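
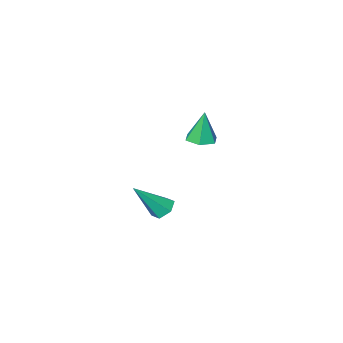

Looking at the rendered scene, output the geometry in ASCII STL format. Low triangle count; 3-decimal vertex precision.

solid 
facet normal 0.110 -0.001 -0.994
outer loop
vertex -2.799 1.584 1.58
vertex -3.476 1.699 1.505
vertex -3.039 2.231 1.553
endloop
endfacet
facet normal 0.826 0.326 0.460
outer loop
vertex -2.799 1.584 1.58
vertex -3.039 2.231 1.553
vertex -3.644 1.701 3.015
endloop
endfacet
facet normal 0.111 -0.002 -0.994
outer loop
vertex -3.039 2.231 1.553
vertex -3.476 1.699 1.505
vertex -3.715 2.345 1.477
endloop
endfacet
facet normal 0.112 0.918 0.379
outer loop
vertex -3.039 2.231 1.553
vertex -3.715 2.345 1.477
vertex -3.644 1.701 3.015
endloop
endfacet
facet normal 0.111 -0.002 -0.994
outer loop
vertex -3.715 2.345 1.477
vertex -3.476 1.699 1.505
vertex -4.152 1.813 1.429
endloop
endfacet
facet normal -0.753 0.593 0.283
outer loop
vertex -3.715 2.345 1.477
vertex -4.152 1.813 1.429
vertex -3.644 1.701 3.015
endloop
endfacet
facet normal 0.111 -0.002 -0.994
outer loop
vertex -4.152 1.813 1.429
vertex -3.476 1.699 1.505
vertex -3.912 1.167 1.457
endloop
endfacet
facet normal -0.907 -0.325 0.268
outer loop
vertex -4.152 1.813 1.429
vertex -3.912 1.167 1.457
vertex -3.644 1.701 3.015
endloop
endfacet
facet normal 0.110 -0.001 -0.994
outer loop
vertex -3.912 1.167 1.457
vertex -3.476 1.699 1.505
vertex -3.236 1.052 1.532
endloop
endfacet
facet normal -0.195 -0.917 0.348
outer loop
vertex -3.912 1.167 1.457
vertex -3.236 1.052 1.532
vertex -3.644 1.701 3.015
endloop
endfacet
facet normal 0.110 -0.001 -0.994
outer loop
vertex -3.236 1.052 1.532
vertex -3.476 1.699 1.505
vertex -2.799 1.584 1.58
endloop
endfacet
facet normal 0.672 -0.592 0.444
outer loop
vertex -3.236 1.052 1.532
vertex -2.799 1.584 1.58
vertex -3.644 1.701 3.015
endloop
endfacet
facet normal -0.630 0.184 -0.754
outer loop
vertex -2.383 0.235 -3.741
vertex -2.814 -0.158 -3.477
vertex -2.813 0.464 -3.326
endloop
endfacet
facet normal 0.545 0.832 0.105
outer loop
vertex -2.383 0.235 -3.741
vertex -2.813 0.464 -3.326
vertex -1.566 -0.522 -1.983
endloop
endfacet
facet normal -0.631 0.184 -0.754
outer loop
vertex -2.813 0.464 -3.326
vertex -2.814 -0.158 -3.477
vertex -3.244 0.071 -3.061
endloop
endfacet
facet normal -0.202 0.690 0.695
outer loop
vertex -2.813 0.464 -3.326
vertex -3.244 0.071 -3.061
vertex -1.566 -0.522 -1.983
endloop
endfacet
facet normal -0.631 0.184 -0.754
outer loop
vertex -3.244 0.071 -3.061
vertex -2.814 -0.158 -3.477
vertex -3.245 -0.551 -3.212
endloop
endfacet
facet normal -0.578 -0.192 0.794
outer loop
vertex -3.244 0.071 -3.061
vertex -3.245 -0.551 -3.212
vertex -1.566 -0.522 -1.983
endloop
endfacet
facet normal -0.631 0.183 -0.754
outer loop
vertex -3.245 -0.551 -3.212
vertex -2.814 -0.158 -3.477
vertex -2.815 -0.78 -3.627
endloop
endfacet
facet normal -0.205 -0.931 0.302
outer loop
vertex -3.245 -0.551 -3.212
vertex -2.815 -0.78 -3.627
vertex -1.566 -0.522 -1.983
endloop
endfacet
facet normal -0.631 0.183 -0.754
outer loop
vertex -2.815 -0.78 -3.627
vertex -2.814 -0.158 -3.477
vertex -2.385 -0.388 -3.892
endloop
endfacet
facet normal 0.542 -0.789 -0.288
outer loop
vertex -2.815 -0.78 -3.627
vertex -2.385 -0.388 -3.892
vertex -1.566 -0.522 -1.983
endloop
endfacet
facet normal -0.630 0.185 -0.754
outer loop
vertex -2.385 -0.388 -3.892
vertex -2.814 -0.158 -3.477
vertex -2.383 0.235 -3.741
endloop
endfacet
facet normal 0.917 0.091 -0.387
outer loop
vertex -2.385 -0.388 -3.892
vertex -2.383 0.235 -3.741
vertex -1.566 -0.522 -1.983
endloop
endfacet

endsolid


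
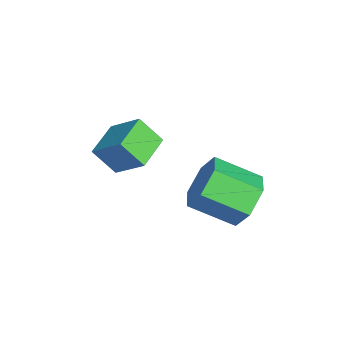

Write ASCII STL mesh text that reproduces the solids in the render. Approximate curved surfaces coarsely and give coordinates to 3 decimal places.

solid 
facet normal -0.868 0.468 0.165
outer loop
vertex -2.474 0.305 0.679
vertex -1.888 1.107 1.486
vertex -2.271 0.964 -0.125
endloop
endfacet
facet normal -0.458 -0.627 -0.630
outer loop
vertex -1.212 0.393 -0.326
vertex -2.474 0.305 0.679
vertex -2.271 0.964 -0.125
endloop
endfacet
facet normal -0.868 0.468 0.165
outer loop
vertex -2.271 0.964 -0.125
vertex -1.888 1.107 1.486
vertex -1.685 1.767 0.681
endloop
endfacet
facet normal 0.191 0.622 -0.759
outer loop
vertex -1.685 1.767 0.681
vertex -1.212 0.393 -0.326
vertex -2.271 0.964 -0.125
endloop
endfacet
facet normal -0.192 -0.623 0.758
outer loop
vertex -2.474 0.305 0.679
vertex -0.829 0.536 1.285
vertex -1.888 1.107 1.486
endloop
endfacet
facet normal -0.458 -0.627 -0.630
outer loop
vertex -1.415 -0.267 0.479
vertex -2.474 0.305 0.679
vertex -1.212 0.393 -0.326
endloop
endfacet
facet normal -0.192 -0.622 0.759
outer loop
vertex -1.415 -0.267 0.479
vertex -0.829 0.536 1.285
vertex -2.474 0.305 0.679
endloop
endfacet
facet normal 0.458 0.627 0.630
outer loop
vertex -1.888 1.107 1.486
vertex -0.829 0.536 1.285
vertex -1.685 1.767 0.681
endloop
endfacet
facet normal 0.193 0.622 -0.759
outer loop
vertex -0.626 1.195 0.481
vertex -1.212 0.393 -0.326
vertex -1.685 1.767 0.681
endloop
endfacet
facet normal 0.458 0.627 0.630
outer loop
vertex -1.685 1.767 0.681
vertex -0.829 0.536 1.285
vertex -0.626 1.195 0.481
endloop
endfacet
facet normal 0.868 -0.468 -0.165
outer loop
vertex -0.626 1.195 0.481
vertex -1.415 -0.267 0.479
vertex -1.212 0.393 -0.326
endloop
endfacet
facet normal 0.868 -0.468 -0.165
outer loop
vertex -0.829 0.536 1.285
vertex -1.415 -0.267 0.479
vertex -0.626 1.195 0.481
endloop
endfacet
facet normal 0.167 0.867 -0.468
outer loop
vertex 1.444 4.33 1.125
vertex 1.136 3.985 0.376
vertex 0.588 4.391 0.932
endloop
endfacet
facet normal -0.158 0.493 0.856
outer loop
vertex 1.444 4.33 1.125
vertex 0.588 4.391 0.932
vertex 1.191 3.02 1.833
endloop
endfacet
facet normal -0.159 0.492 0.856
outer loop
vertex 1.191 3.02 1.833
vertex 0.588 4.391 0.932
vertex 0.335 3.081 1.639
endloop
endfacet
facet normal -0.168 -0.867 0.468
outer loop
vertex 1.191 3.02 1.833
vertex 0.335 3.081 1.639
vertex 0.884 2.675 1.084
endloop
endfacet
facet normal 0.167 0.867 -0.468
outer loop
vertex 0.588 4.391 0.932
vertex 1.136 3.985 0.376
vertex 0.28 4.046 0.183
endloop
endfacet
facet normal -0.922 0.306 0.238
outer loop
vertex 0.588 4.391 0.932
vertex 0.28 4.046 0.183
vertex 0.335 3.081 1.639
endloop
endfacet
facet normal -0.922 0.306 0.238
outer loop
vertex 0.335 3.081 1.639
vertex 0.28 4.046 0.183
vertex 0.027 2.736 0.89
endloop
endfacet
facet normal -0.168 -0.867 0.469
outer loop
vertex 0.335 3.081 1.639
vertex 0.027 2.736 0.89
vertex 0.884 2.675 1.084
endloop
endfacet
facet normal 0.167 0.868 -0.468
outer loop
vertex 0.28 4.046 0.183
vertex 1.136 3.985 0.376
vertex 0.829 3.64 -0.373
endloop
endfacet
facet normal -0.764 -0.186 -0.618
outer loop
vertex 0.28 4.046 0.183
vertex 0.829 3.64 -0.373
vertex 0.027 2.736 0.89
endloop
endfacet
facet normal -0.763 -0.187 -0.618
outer loop
vertex 0.027 2.736 0.89
vertex 0.829 3.64 -0.373
vertex 0.576 2.33 0.335
endloop
endfacet
facet normal -0.168 -0.867 0.469
outer loop
vertex 0.027 2.736 0.89
vertex 0.576 2.33 0.335
vertex 0.884 2.675 1.084
endloop
endfacet
facet normal 0.168 0.867 -0.468
outer loop
vertex 0.829 3.64 -0.373
vertex 1.136 3.985 0.376
vertex 1.685 3.579 -0.179
endloop
endfacet
facet normal 0.159 -0.493 -0.855
outer loop
vertex 0.829 3.64 -0.373
vertex 1.685 3.579 -0.179
vertex 0.576 2.33 0.335
endloop
endfacet
facet normal 0.158 -0.492 -0.856
outer loop
vertex 0.576 2.33 0.335
vertex 1.685 3.579 -0.179
vertex 1.432 2.269 0.528
endloop
endfacet
facet normal -0.167 -0.867 0.468
outer loop
vertex 0.576 2.33 0.335
vertex 1.432 2.269 0.528
vertex 0.884 2.675 1.084
endloop
endfacet
facet normal 0.168 0.867 -0.469
outer loop
vertex 1.685 3.579 -0.179
vertex 1.136 3.985 0.376
vertex 1.993 3.924 0.57
endloop
endfacet
facet normal 0.922 -0.306 -0.238
outer loop
vertex 1.685 3.579 -0.179
vertex 1.993 3.924 0.57
vertex 1.432 2.269 0.528
endloop
endfacet
facet normal 0.922 -0.306 -0.238
outer loop
vertex 1.432 2.269 0.528
vertex 1.993 3.924 0.57
vertex 1.74 2.614 1.277
endloop
endfacet
facet normal -0.167 -0.867 0.468
outer loop
vertex 1.432 2.269 0.528
vertex 1.74 2.614 1.277
vertex 0.884 2.675 1.084
endloop
endfacet
facet normal 0.168 0.867 -0.469
outer loop
vertex 1.993 3.924 0.57
vertex 1.136 3.985 0.376
vertex 1.444 4.33 1.125
endloop
endfacet
facet normal 0.763 0.186 0.619
outer loop
vertex 1.993 3.924 0.57
vertex 1.444 4.33 1.125
vertex 1.74 2.614 1.277
endloop
endfacet
facet normal 0.764 0.186 0.618
outer loop
vertex 1.74 2.614 1.277
vertex 1.444 4.33 1.125
vertex 1.191 3.02 1.833
endloop
endfacet
facet normal -0.167 -0.868 0.468
outer loop
vertex 1.74 2.614 1.277
vertex 1.191 3.02 1.833
vertex 0.884 2.675 1.084
endloop
endfacet

endsolid


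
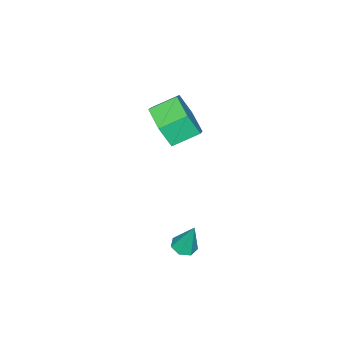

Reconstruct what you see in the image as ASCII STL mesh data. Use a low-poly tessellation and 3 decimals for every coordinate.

solid 
facet normal 0.670 -0.612 -0.419
outer loop
vertex 2.433 -2.908 1.944
vertex 1.669 -3.293 1.284
vertex 2.261 -2.441 0.986
endloop
endfacet
facet normal 0.724 0.662 0.193
outer loop
vertex 2.433 -2.908 1.944
vertex 2.261 -2.441 0.986
vertex 1.615 -2.162 2.455
endloop
endfacet
facet normal 0.725 0.661 0.193
outer loop
vertex 1.615 -2.162 2.455
vertex 2.261 -2.441 0.986
vertex 1.443 -1.694 1.497
endloop
endfacet
facet normal -0.670 0.612 0.419
outer loop
vertex 1.615 -2.162 2.455
vertex 1.443 -1.694 1.497
vertex 0.851 -2.547 1.796
endloop
endfacet
facet normal 0.670 -0.612 -0.419
outer loop
vertex 2.261 -2.441 0.986
vertex 1.669 -3.293 1.284
vertex 1.497 -2.826 0.326
endloop
endfacet
facet normal 0.225 0.706 -0.672
outer loop
vertex 2.261 -2.441 0.986
vertex 1.497 -2.826 0.326
vertex 1.443 -1.694 1.497
endloop
endfacet
facet normal 0.224 0.706 -0.672
outer loop
vertex 1.443 -1.694 1.497
vertex 1.497 -2.826 0.326
vertex 0.679 -2.079 0.838
endloop
endfacet
facet normal -0.670 0.612 0.419
outer loop
vertex 1.443 -1.694 1.497
vertex 0.679 -2.079 0.838
vertex 0.851 -2.547 1.796
endloop
endfacet
facet normal 0.670 -0.613 -0.419
outer loop
vertex 1.497 -2.826 0.326
vertex 1.669 -3.293 1.284
vertex 0.905 -3.678 0.625
endloop
endfacet
facet normal -0.501 0.044 -0.865
outer loop
vertex 1.497 -2.826 0.326
vertex 0.905 -3.678 0.625
vertex 0.679 -2.079 0.838
endloop
endfacet
facet normal -0.500 0.045 -0.865
outer loop
vertex 0.679 -2.079 0.838
vertex 0.905 -3.678 0.625
vertex 0.087 -2.932 1.136
endloop
endfacet
facet normal -0.671 0.612 0.419
outer loop
vertex 0.679 -2.079 0.838
vertex 0.087 -2.932 1.136
vertex 0.851 -2.547 1.796
endloop
endfacet
facet normal 0.670 -0.612 -0.419
outer loop
vertex 0.905 -3.678 0.625
vertex 1.669 -3.293 1.284
vertex 1.077 -4.146 1.583
endloop
endfacet
facet normal -0.724 -0.662 -0.193
outer loop
vertex 0.905 -3.678 0.625
vertex 1.077 -4.146 1.583
vertex 0.087 -2.932 1.136
endloop
endfacet
facet normal -0.725 -0.662 -0.193
outer loop
vertex 0.087 -2.932 1.136
vertex 1.077 -4.146 1.583
vertex 0.259 -3.399 2.094
endloop
endfacet
facet normal -0.670 0.612 0.419
outer loop
vertex 0.087 -2.932 1.136
vertex 0.259 -3.399 2.094
vertex 0.851 -2.547 1.796
endloop
endfacet
facet normal 0.670 -0.612 -0.419
outer loop
vertex 1.077 -4.146 1.583
vertex 1.669 -3.293 1.284
vertex 1.841 -3.761 2.242
endloop
endfacet
facet normal -0.224 -0.706 0.672
outer loop
vertex 1.077 -4.146 1.583
vertex 1.841 -3.761 2.242
vertex 0.259 -3.399 2.094
endloop
endfacet
facet normal -0.224 -0.706 0.672
outer loop
vertex 0.259 -3.399 2.094
vertex 1.841 -3.761 2.242
vertex 1.023 -3.014 2.754
endloop
endfacet
facet normal -0.670 0.612 0.419
outer loop
vertex 0.259 -3.399 2.094
vertex 1.023 -3.014 2.754
vertex 0.851 -2.547 1.796
endloop
endfacet
facet normal 0.671 -0.612 -0.419
outer loop
vertex 1.841 -3.761 2.242
vertex 1.669 -3.293 1.284
vertex 2.433 -2.908 1.944
endloop
endfacet
facet normal 0.500 -0.045 0.865
outer loop
vertex 1.841 -3.761 2.242
vertex 2.433 -2.908 1.944
vertex 1.023 -3.014 2.754
endloop
endfacet
facet normal 0.500 -0.044 0.865
outer loop
vertex 1.023 -3.014 2.754
vertex 2.433 -2.908 1.944
vertex 1.615 -2.162 2.455
endloop
endfacet
facet normal -0.670 0.613 0.419
outer loop
vertex 1.023 -3.014 2.754
vertex 1.615 -2.162 2.455
vertex 0.851 -2.547 1.796
endloop
endfacet
facet normal 0.001 -0.309 -0.951
outer loop
vertex 4.029 -0.969 -3.478
vertex 3.501 -1.076 -3.444
vertex 3.743 -0.616 -3.593
endloop
endfacet
facet normal 0.751 0.649 0.123
outer loop
vertex 4.029 -0.969 -3.478
vertex 3.743 -0.616 -3.593
vertex 3.499 -0.624 -2.056
endloop
endfacet
facet normal 0.002 -0.309 -0.951
outer loop
vertex 3.743 -0.616 -3.593
vertex 3.501 -1.076 -3.444
vertex 3.274 -0.61 -3.596
endloop
endfacet
facet normal 0.013 1.000 0.007
outer loop
vertex 3.743 -0.616 -3.593
vertex 3.274 -0.61 -3.596
vertex 3.499 -0.624 -2.056
endloop
endfacet
facet normal 0.002 -0.309 -0.951
outer loop
vertex 3.274 -0.61 -3.596
vertex 3.501 -1.076 -3.444
vertex 2.976 -0.954 -3.485
endloop
endfacet
facet normal -0.733 0.671 0.113
outer loop
vertex 3.274 -0.61 -3.596
vertex 2.976 -0.954 -3.485
vertex 3.499 -0.624 -2.056
endloop
endfacet
facet normal 0.002 -0.309 -0.951
outer loop
vertex 2.976 -0.954 -3.485
vertex 3.501 -1.076 -3.444
vertex 3.074 -1.39 -3.343
endloop
endfacet
facet normal -0.928 -0.091 0.361
outer loop
vertex 2.976 -0.954 -3.485
vertex 3.074 -1.39 -3.343
vertex 3.499 -0.624 -2.056
endloop
endfacet
facet normal 0.003 -0.310 -0.951
outer loop
vertex 3.074 -1.39 -3.343
vertex 3.501 -1.076 -3.444
vertex 3.493 -1.589 -3.277
endloop
endfacet
facet normal -0.425 -0.709 0.562
outer loop
vertex 3.074 -1.39 -3.343
vertex 3.493 -1.589 -3.277
vertex 3.499 -0.624 -2.056
endloop
endfacet
facet normal -0.000 -0.310 -0.951
outer loop
vertex 3.493 -1.589 -3.277
vertex 3.501 -1.076 -3.444
vertex 3.918 -1.402 -3.338
endloop
endfacet
facet normal 0.398 -0.721 0.567
outer loop
vertex 3.493 -1.589 -3.277
vertex 3.918 -1.402 -3.338
vertex 3.499 -0.624 -2.056
endloop
endfacet
facet normal 0.001 -0.308 -0.951
outer loop
vertex 3.918 -1.402 -3.338
vertex 3.501 -1.076 -3.444
vertex 4.029 -0.969 -3.478
endloop
endfacet
facet normal 0.921 -0.116 0.371
outer loop
vertex 3.918 -1.402 -3.338
vertex 4.029 -0.969 -3.478
vertex 3.499 -0.624 -2.056
endloop
endfacet

endsolid


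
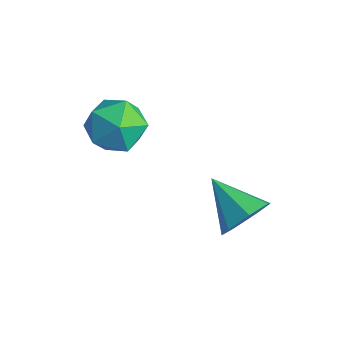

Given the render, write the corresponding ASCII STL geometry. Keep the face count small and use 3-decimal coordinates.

solid 
facet normal 0.157 0.853 0.497
outer loop
vertex -2.16 -2.405 3.304
vertex -1.969 -2.876 4.052
vertex -1.309 -2.66 3.473
endloop
endfacet
facet normal 0.317 0.928 -0.194
outer loop
vertex -2.16 -2.405 3.304
vertex -1.309 -2.66 3.473
vertex -1.641 -2.722 2.635
endloop
endfacet
facet normal -0.267 0.774 -0.574
outer loop
vertex -2.16 -2.405 3.304
vertex -1.641 -2.722 2.635
vertex -2.507 -2.976 2.695
endloop
endfacet
facet normal -0.788 0.604 -0.117
outer loop
vertex -2.16 -2.405 3.304
vertex -2.507 -2.976 2.695
vertex -2.71 -3.071 3.571
endloop
endfacet
facet normal -0.526 0.653 0.545
outer loop
vertex -2.16 -2.405 3.304
vertex -2.71 -3.071 3.571
vertex -1.969 -2.876 4.052
endloop
endfacet
facet normal 0.819 0.448 -0.358
outer loop
vertex -1.641 -2.722 2.635
vertex -1.309 -2.66 3.473
vertex -1.13 -3.389 2.969
endloop
endfacet
facet normal 0.560 0.327 0.761
outer loop
vertex -1.309 -2.66 3.473
vertex -1.969 -2.876 4.052
vertex -1.333 -3.484 3.845
endloop
endfacet
facet normal -0.545 0.002 0.838
outer loop
vertex -1.969 -2.876 4.052
vertex -2.71 -3.071 3.571
vertex -2.199 -3.738 3.905
endloop
endfacet
facet normal -0.969 -0.077 -0.233
outer loop
vertex -2.71 -3.071 3.571
vertex -2.507 -2.976 2.695
vertex -2.531 -3.8 3.067
endloop
endfacet
facet normal -0.126 0.199 -0.972
outer loop
vertex -2.507 -2.976 2.695
vertex -1.641 -2.722 2.635
vertex -1.871 -3.584 2.488
endloop
endfacet
facet normal 0.788 -0.604 0.117
outer loop
vertex -1.68 -4.055 3.236
vertex -1.13 -3.389 2.969
vertex -1.333 -3.484 3.845
endloop
endfacet
facet normal 0.267 -0.774 0.574
outer loop
vertex -1.68 -4.055 3.236
vertex -1.333 -3.484 3.845
vertex -2.199 -3.738 3.905
endloop
endfacet
facet normal -0.317 -0.928 0.194
outer loop
vertex -1.68 -4.055 3.236
vertex -2.199 -3.738 3.905
vertex -2.531 -3.8 3.067
endloop
endfacet
facet normal -0.157 -0.853 -0.497
outer loop
vertex -1.68 -4.055 3.236
vertex -2.531 -3.8 3.067
vertex -1.871 -3.584 2.488
endloop
endfacet
facet normal 0.526 -0.653 -0.545
outer loop
vertex -1.68 -4.055 3.236
vertex -1.871 -3.584 2.488
vertex -1.13 -3.389 2.969
endloop
endfacet
facet normal 0.969 0.077 0.233
outer loop
vertex -1.333 -3.484 3.845
vertex -1.13 -3.389 2.969
vertex -1.309 -2.66 3.473
endloop
endfacet
facet normal 0.126 -0.199 0.972
outer loop
vertex -2.199 -3.738 3.905
vertex -1.333 -3.484 3.845
vertex -1.969 -2.876 4.052
endloop
endfacet
facet normal -0.819 -0.448 0.358
outer loop
vertex -2.531 -3.8 3.067
vertex -2.199 -3.738 3.905
vertex -2.71 -3.071 3.571
endloop
endfacet
facet normal -0.560 -0.327 -0.761
outer loop
vertex -1.871 -3.584 2.488
vertex -2.531 -3.8 3.067
vertex -2.507 -2.976 2.695
endloop
endfacet
facet normal 0.545 -0.002 -0.838
outer loop
vertex -1.13 -3.389 2.969
vertex -1.871 -3.584 2.488
vertex -1.641 -2.722 2.635
endloop
endfacet
facet normal 0.874 0.133 -0.467
outer loop
vertex 1.467 -1.549 1.498
vertex 1.084 -1.333 0.842
vertex 1.333 -0.879 1.438
endloop
endfacet
facet normal 0.013 0.092 0.996
outer loop
vertex 1.467 -1.549 1.498
vertex 1.333 -0.879 1.438
vertex -0.184 -1.527 1.518
endloop
endfacet
facet normal 0.874 0.134 -0.467
outer loop
vertex 1.333 -0.879 1.438
vertex 1.084 -1.333 0.842
vertex 1.011 -0.551 0.93
endloop
endfacet
facet normal -0.274 0.720 0.638
outer loop
vertex 1.333 -0.879 1.438
vertex 1.011 -0.551 0.93
vertex -0.184 -1.527 1.518
endloop
endfacet
facet normal 0.874 0.134 -0.467
outer loop
vertex 1.011 -0.551 0.93
vertex 1.084 -1.333 0.842
vertex 0.744 -0.812 0.355
endloop
endfacet
facet normal -0.645 0.762 -0.046
outer loop
vertex 1.011 -0.551 0.93
vertex 0.744 -0.812 0.355
vertex -0.184 -1.527 1.518
endloop
endfacet
facet normal 0.874 0.135 -0.466
outer loop
vertex 0.744 -0.812 0.355
vertex 1.084 -1.333 0.842
vertex 0.733 -1.465 0.146
endloop
endfacet
facet normal -0.821 0.187 -0.540
outer loop
vertex 0.744 -0.812 0.355
vertex 0.733 -1.465 0.146
vertex -0.184 -1.527 1.518
endloop
endfacet
facet normal 0.875 0.133 -0.466
outer loop
vertex 0.733 -1.465 0.146
vertex 1.084 -1.333 0.842
vertex 0.986 -2.019 0.462
endloop
endfacet
facet normal -0.668 -0.575 -0.473
outer loop
vertex 0.733 -1.465 0.146
vertex 0.986 -2.019 0.462
vertex -0.184 -1.527 1.518
endloop
endfacet
facet normal 0.874 0.134 -0.467
outer loop
vertex 0.986 -2.019 0.462
vertex 1.084 -1.333 0.842
vertex 1.313 -2.056 1.063
endloop
endfacet
facet normal -0.302 -0.947 0.106
outer loop
vertex 0.986 -2.019 0.462
vertex 1.313 -2.056 1.063
vertex -0.184 -1.527 1.518
endloop
endfacet
facet normal 0.874 0.134 -0.466
outer loop
vertex 1.313 -2.056 1.063
vertex 1.084 -1.333 0.842
vertex 1.467 -1.549 1.498
endloop
endfacet
facet normal 0.001 -0.651 0.759
outer loop
vertex 1.313 -2.056 1.063
vertex 1.467 -1.549 1.498
vertex -0.184 -1.527 1.518
endloop
endfacet

endsolid


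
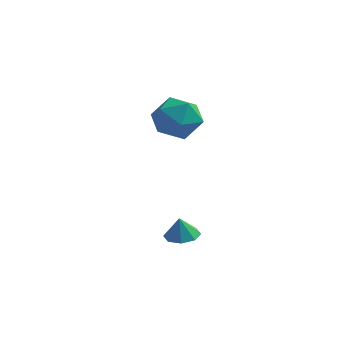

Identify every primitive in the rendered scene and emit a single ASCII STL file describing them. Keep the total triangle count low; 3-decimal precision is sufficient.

solid 
facet normal -0.797 0.535 0.281
outer loop
vertex -4.296 4.502 1.705
vertex -4.909 3.481 1.909
vertex -4.259 3.983 2.796
endloop
endfacet
facet normal -0.192 0.884 0.427
outer loop
vertex -4.296 4.502 1.705
vertex -4.259 3.983 2.796
vertex -3.25 4.437 2.309
endloop
endfacet
facet normal 0.167 0.969 -0.185
outer loop
vertex -4.296 4.502 1.705
vertex -3.25 4.437 2.309
vertex -3.277 4.215 1.12
endloop
endfacet
facet normal -0.217 0.672 -0.708
outer loop
vertex -4.296 4.502 1.705
vertex -3.277 4.215 1.12
vertex -4.302 3.624 0.873
endloop
endfacet
facet normal -0.813 0.404 -0.420
outer loop
vertex -4.296 4.502 1.705
vertex -4.302 3.624 0.873
vertex -4.909 3.481 1.909
endloop
endfacet
facet normal 0.201 0.473 0.858
outer loop
vertex -3.25 4.437 2.309
vertex -4.259 3.983 2.796
vertex -3.218 3.376 2.887
endloop
endfacet
facet normal -0.778 -0.091 0.622
outer loop
vertex -4.259 3.983 2.796
vertex -4.909 3.481 1.909
vertex -4.243 2.785 2.64
endloop
endfacet
facet normal -0.803 -0.303 -0.513
outer loop
vertex -4.909 3.481 1.909
vertex -4.302 3.624 0.873
vertex -4.27 2.563 1.451
endloop
endfacet
facet normal 0.161 0.130 -0.978
outer loop
vertex -4.302 3.624 0.873
vertex -3.277 4.215 1.12
vertex -3.261 3.017 0.964
endloop
endfacet
facet normal 0.782 0.610 -0.132
outer loop
vertex -3.277 4.215 1.12
vertex -3.25 4.437 2.309
vertex -2.611 3.519 1.851
endloop
endfacet
facet normal 0.217 -0.672 0.708
outer loop
vertex -3.224 2.498 2.055
vertex -3.218 3.376 2.887
vertex -4.243 2.785 2.64
endloop
endfacet
facet normal -0.167 -0.969 0.185
outer loop
vertex -3.224 2.498 2.055
vertex -4.243 2.785 2.64
vertex -4.27 2.563 1.451
endloop
endfacet
facet normal 0.192 -0.884 -0.427
outer loop
vertex -3.224 2.498 2.055
vertex -4.27 2.563 1.451
vertex -3.261 3.017 0.964
endloop
endfacet
facet normal 0.797 -0.535 -0.281
outer loop
vertex -3.224 2.498 2.055
vertex -3.261 3.017 0.964
vertex -2.611 3.519 1.851
endloop
endfacet
facet normal 0.813 -0.404 0.420
outer loop
vertex -3.224 2.498 2.055
vertex -2.611 3.519 1.851
vertex -3.218 3.376 2.887
endloop
endfacet
facet normal -0.161 -0.130 0.978
outer loop
vertex -4.243 2.785 2.64
vertex -3.218 3.376 2.887
vertex -4.259 3.983 2.796
endloop
endfacet
facet normal -0.782 -0.610 0.132
outer loop
vertex -4.27 2.563 1.451
vertex -4.243 2.785 2.64
vertex -4.909 3.481 1.909
endloop
endfacet
facet normal -0.201 -0.473 -0.858
outer loop
vertex -3.261 3.017 0.964
vertex -4.27 2.563 1.451
vertex -4.302 3.624 0.873
endloop
endfacet
facet normal 0.778 0.091 -0.622
outer loop
vertex -2.611 3.519 1.851
vertex -3.261 3.017 0.964
vertex -3.277 4.215 1.12
endloop
endfacet
facet normal 0.803 0.303 0.513
outer loop
vertex -3.218 3.376 2.887
vertex -2.611 3.519 1.851
vertex -3.25 4.437 2.309
endloop
endfacet
facet normal 0.093 0.083 -0.992
outer loop
vertex -2.13 1.884 -3.838
vertex -2.873 1.662 -3.926
vertex -2.509 2.346 -3.835
endloop
endfacet
facet normal 0.573 0.466 0.674
outer loop
vertex -2.13 1.884 -3.838
vertex -2.509 2.346 -3.835
vertex -2.967 1.578 -2.914
endloop
endfacet
facet normal 0.094 0.082 -0.992
outer loop
vertex -2.509 2.346 -3.835
vertex -2.873 1.662 -3.926
vertex -3.1 2.407 -3.886
endloop
endfacet
facet normal 0.023 0.762 0.647
outer loop
vertex -2.509 2.346 -3.835
vertex -3.1 2.407 -3.886
vertex -2.967 1.578 -2.914
endloop
endfacet
facet normal 0.093 0.082 -0.992
outer loop
vertex -3.1 2.407 -3.886
vertex -2.873 1.662 -3.926
vertex -3.559 2.031 -3.96
endloop
endfacet
facet normal -0.571 0.584 0.576
outer loop
vertex -3.1 2.407 -3.886
vertex -3.559 2.031 -3.96
vertex -2.967 1.578 -2.914
endloop
endfacet
facet normal 0.093 0.082 -0.992
outer loop
vertex -3.559 2.031 -3.96
vertex -2.873 1.662 -3.926
vertex -3.615 1.44 -4.014
endloop
endfacet
facet normal -0.863 0.036 0.504
outer loop
vertex -3.559 2.031 -3.96
vertex -3.615 1.44 -4.014
vertex -2.967 1.578 -2.914
endloop
endfacet
facet normal 0.093 0.083 -0.992
outer loop
vertex -3.615 1.44 -4.014
vertex -2.873 1.662 -3.926
vertex -3.236 0.978 -4.017
endloop
endfacet
facet normal -0.680 -0.561 0.471
outer loop
vertex -3.615 1.44 -4.014
vertex -3.236 0.978 -4.017
vertex -2.967 1.578 -2.914
endloop
endfacet
facet normal 0.094 0.082 -0.992
outer loop
vertex -3.236 0.978 -4.017
vertex -2.873 1.662 -3.926
vertex -2.645 0.917 -3.966
endloop
endfacet
facet normal -0.131 -0.857 0.498
outer loop
vertex -3.236 0.978 -4.017
vertex -2.645 0.917 -3.966
vertex -2.967 1.578 -2.914
endloop
endfacet
facet normal 0.093 0.082 -0.992
outer loop
vertex -2.645 0.917 -3.966
vertex -2.873 1.662 -3.926
vertex -2.186 1.292 -3.892
endloop
endfacet
facet normal 0.463 -0.679 0.569
outer loop
vertex -2.645 0.917 -3.966
vertex -2.186 1.292 -3.892
vertex -2.967 1.578 -2.914
endloop
endfacet
facet normal 0.093 0.082 -0.992
outer loop
vertex -2.186 1.292 -3.892
vertex -2.873 1.662 -3.926
vertex -2.13 1.884 -3.838
endloop
endfacet
facet normal 0.756 -0.130 0.642
outer loop
vertex -2.186 1.292 -3.892
vertex -2.13 1.884 -3.838
vertex -2.967 1.578 -2.914
endloop
endfacet

endsolid


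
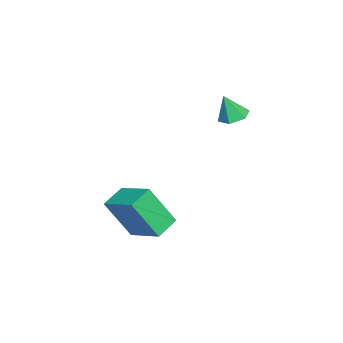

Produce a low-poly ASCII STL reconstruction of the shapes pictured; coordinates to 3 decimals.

solid 
facet normal -0.541 -0.756 -0.368
outer loop
vertex 1.571 -3.97 -0.898
vertex 0.587 -3.465 -0.488
vertex 1.349 -2.92 -2.727
endloop
endfacet
facet normal 0.834 -0.429 -0.347
outer loop
vertex 2.313 -1.575 -2.072
vertex 1.571 -3.97 -0.898
vertex 1.349 -2.92 -2.727
endloop
endfacet
facet normal -0.541 -0.756 -0.368
outer loop
vertex 1.349 -2.92 -2.727
vertex 0.587 -3.465 -0.488
vertex 0.365 -2.415 -2.317
endloop
endfacet
facet normal -0.105 0.495 -0.862
outer loop
vertex 0.365 -2.415 -2.317
vertex 2.313 -1.575 -2.072
vertex 1.349 -2.92 -2.727
endloop
endfacet
facet normal 0.105 -0.495 0.862
outer loop
vertex 1.571 -3.97 -0.898
vertex 1.551 -2.12 0.167
vertex 0.587 -3.465 -0.488
endloop
endfacet
facet normal 0.834 -0.429 -0.347
outer loop
vertex 2.535 -2.625 -0.243
vertex 1.571 -3.97 -0.898
vertex 2.313 -1.575 -2.072
endloop
endfacet
facet normal 0.105 -0.495 0.862
outer loop
vertex 2.535 -2.625 -0.243
vertex 1.551 -2.12 0.167
vertex 1.571 -3.97 -0.898
endloop
endfacet
facet normal -0.834 0.429 0.347
outer loop
vertex 0.587 -3.465 -0.488
vertex 1.551 -2.12 0.167
vertex 0.365 -2.415 -2.317
endloop
endfacet
facet normal -0.105 0.495 -0.862
outer loop
vertex 1.329 -1.07 -1.662
vertex 2.313 -1.575 -2.072
vertex 0.365 -2.415 -2.317
endloop
endfacet
facet normal -0.834 0.429 0.347
outer loop
vertex 0.365 -2.415 -2.317
vertex 1.551 -2.12 0.167
vertex 1.329 -1.07 -1.662
endloop
endfacet
facet normal 0.541 0.756 0.368
outer loop
vertex 1.329 -1.07 -1.662
vertex 2.535 -2.625 -0.243
vertex 2.313 -1.575 -2.072
endloop
endfacet
facet normal 0.541 0.756 0.368
outer loop
vertex 1.551 -2.12 0.167
vertex 2.535 -2.625 -0.243
vertex 1.329 -1.07 -1.662
endloop
endfacet
facet normal -0.122 0.322 -0.939
outer loop
vertex -1.18 0.622 2.73
vertex -1.867 0.695 2.844
vertex -1.433 1.229 2.971
endloop
endfacet
facet normal 0.887 0.205 0.415
outer loop
vertex -1.18 0.622 2.73
vertex -1.433 1.229 2.971
vertex -1.713 0.285 4.036
endloop
endfacet
facet normal -0.122 0.322 -0.939
outer loop
vertex -1.433 1.229 2.971
vertex -1.867 0.695 2.844
vertex -2.12 1.301 3.085
endloop
endfacet
facet normal 0.187 0.710 0.679
outer loop
vertex -1.433 1.229 2.971
vertex -2.12 1.301 3.085
vertex -1.713 0.285 4.036
endloop
endfacet
facet normal -0.121 0.323 -0.939
outer loop
vertex -2.12 1.301 3.085
vertex -1.867 0.695 2.844
vertex -2.554 0.767 2.957
endloop
endfacet
facet normal -0.648 0.366 0.668
outer loop
vertex -2.12 1.301 3.085
vertex -2.554 0.767 2.957
vertex -1.713 0.285 4.036
endloop
endfacet
facet normal -0.121 0.323 -0.939
outer loop
vertex -2.554 0.767 2.957
vertex -1.867 0.695 2.844
vertex -2.301 0.161 2.716
endloop
endfacet
facet normal -0.782 -0.483 0.394
outer loop
vertex -2.554 0.767 2.957
vertex -2.301 0.161 2.716
vertex -1.713 0.285 4.036
endloop
endfacet
facet normal -0.120 0.323 -0.939
outer loop
vertex -2.301 0.161 2.716
vertex -1.867 0.695 2.844
vertex -1.614 0.088 2.603
endloop
endfacet
facet normal -0.084 -0.988 0.130
outer loop
vertex -2.301 0.161 2.716
vertex -1.614 0.088 2.603
vertex -1.713 0.285 4.036
endloop
endfacet
facet normal -0.122 0.322 -0.939
outer loop
vertex -1.614 0.088 2.603
vertex -1.867 0.695 2.844
vertex -1.18 0.622 2.73
endloop
endfacet
facet normal 0.752 -0.644 0.141
outer loop
vertex -1.614 0.088 2.603
vertex -1.18 0.622 2.73
vertex -1.713 0.285 4.036
endloop
endfacet

endsolid


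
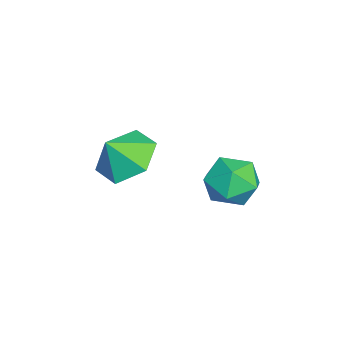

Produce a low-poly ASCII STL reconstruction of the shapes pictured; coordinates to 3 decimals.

solid 
facet normal -0.710 0.676 0.197
outer loop
vertex 3.625 0.114 -0.239
vertex 3.089 -0.552 0.113
vertex 3.677 -0.094 0.661
endloop
endfacet
facet normal -0.061 0.972 0.228
outer loop
vertex 3.625 0.114 -0.239
vertex 3.677 -0.094 0.661
vertex 4.45 0.068 0.178
endloop
endfacet
facet normal 0.254 0.878 -0.405
outer loop
vertex 3.625 0.114 -0.239
vertex 4.45 0.068 0.178
vertex 4.339 -0.29 -0.668
endloop
endfacet
facet normal -0.200 0.525 -0.827
outer loop
vertex 3.625 0.114 -0.239
vertex 4.339 -0.29 -0.668
vertex 3.497 -0.673 -0.708
endloop
endfacet
facet normal -0.796 0.400 -0.454
outer loop
vertex 3.625 0.114 -0.239
vertex 3.497 -0.673 -0.708
vertex 3.089 -0.552 0.113
endloop
endfacet
facet normal 0.319 0.618 0.718
outer loop
vertex 4.45 0.068 0.178
vertex 3.677 -0.094 0.661
vertex 4.423 -0.627 0.788
endloop
endfacet
facet normal -0.731 0.140 0.668
outer loop
vertex 3.677 -0.094 0.661
vertex 3.089 -0.552 0.113
vertex 3.581 -1.01 0.748
endloop
endfacet
facet normal -0.870 -0.306 -0.387
outer loop
vertex 3.089 -0.552 0.113
vertex 3.497 -0.673 -0.708
vertex 3.47 -1.368 -0.098
endloop
endfacet
facet normal 0.094 -0.104 -0.990
outer loop
vertex 3.497 -0.673 -0.708
vertex 4.339 -0.29 -0.668
vertex 4.243 -1.206 -0.581
endloop
endfacet
facet normal 0.830 0.467 -0.306
outer loop
vertex 4.339 -0.29 -0.668
vertex 4.45 0.068 0.178
vertex 4.831 -0.748 -0.033
endloop
endfacet
facet normal 0.200 -0.525 0.827
outer loop
vertex 4.295 -1.414 0.319
vertex 4.423 -0.627 0.788
vertex 3.581 -1.01 0.748
endloop
endfacet
facet normal -0.254 -0.878 0.405
outer loop
vertex 4.295 -1.414 0.319
vertex 3.581 -1.01 0.748
vertex 3.47 -1.368 -0.098
endloop
endfacet
facet normal 0.061 -0.972 -0.228
outer loop
vertex 4.295 -1.414 0.319
vertex 3.47 -1.368 -0.098
vertex 4.243 -1.206 -0.581
endloop
endfacet
facet normal 0.710 -0.676 -0.197
outer loop
vertex 4.295 -1.414 0.319
vertex 4.243 -1.206 -0.581
vertex 4.831 -0.748 -0.033
endloop
endfacet
facet normal 0.796 -0.400 0.454
outer loop
vertex 4.295 -1.414 0.319
vertex 4.831 -0.748 -0.033
vertex 4.423 -0.627 0.788
endloop
endfacet
facet normal -0.094 0.104 0.990
outer loop
vertex 3.581 -1.01 0.748
vertex 4.423 -0.627 0.788
vertex 3.677 -0.094 0.661
endloop
endfacet
facet normal -0.830 -0.467 0.306
outer loop
vertex 3.47 -1.368 -0.098
vertex 3.581 -1.01 0.748
vertex 3.089 -0.552 0.113
endloop
endfacet
facet normal -0.319 -0.618 -0.718
outer loop
vertex 4.243 -1.206 -0.581
vertex 3.47 -1.368 -0.098
vertex 3.497 -0.673 -0.708
endloop
endfacet
facet normal 0.731 -0.140 -0.668
outer loop
vertex 4.831 -0.748 -0.033
vertex 4.243 -1.206 -0.581
vertex 4.339 -0.29 -0.668
endloop
endfacet
facet normal 0.870 0.306 0.387
outer loop
vertex 4.423 -0.627 0.788
vertex 4.831 -0.748 -0.033
vertex 4.45 0.068 0.178
endloop
endfacet
facet normal -0.340 0.499 -0.797
outer loop
vertex 3.438 -3.059 -0.043
vertex 2.616 -3.711 -0.101
vertex 2.552 -2.835 0.475
endloop
endfacet
facet normal 0.537 0.322 0.780
outer loop
vertex 3.438 -3.059 -0.043
vertex 2.552 -2.835 0.475
vertex 2.984 -4.249 0.761
endloop
endfacet
facet normal -0.340 0.499 -0.797
outer loop
vertex 2.552 -2.835 0.475
vertex 2.616 -3.711 -0.101
vertex 1.731 -3.487 0.417
endloop
endfacet
facet normal -0.181 0.142 0.973
outer loop
vertex 2.552 -2.835 0.475
vertex 1.731 -3.487 0.417
vertex 2.984 -4.249 0.761
endloop
endfacet
facet normal -0.340 0.498 -0.797
outer loop
vertex 1.731 -3.487 0.417
vertex 2.616 -3.711 -0.101
vertex 1.795 -4.363 -0.158
endloop
endfacet
facet normal -0.499 -0.501 0.707
outer loop
vertex 1.731 -3.487 0.417
vertex 1.795 -4.363 -0.158
vertex 2.984 -4.249 0.761
endloop
endfacet
facet normal -0.340 0.498 -0.797
outer loop
vertex 1.795 -4.363 -0.158
vertex 2.616 -3.711 -0.101
vertex 2.681 -4.587 -0.676
endloop
endfacet
facet normal -0.099 -0.964 0.248
outer loop
vertex 1.795 -4.363 -0.158
vertex 2.681 -4.587 -0.676
vertex 2.984 -4.249 0.761
endloop
endfacet
facet normal -0.339 0.498 -0.798
outer loop
vertex 2.681 -4.587 -0.676
vertex 2.616 -3.711 -0.101
vertex 3.502 -3.935 -0.618
endloop
endfacet
facet normal 0.619 -0.784 0.054
outer loop
vertex 2.681 -4.587 -0.676
vertex 3.502 -3.935 -0.618
vertex 2.984 -4.249 0.761
endloop
endfacet
facet normal -0.339 0.499 -0.798
outer loop
vertex 3.502 -3.935 -0.618
vertex 2.616 -3.711 -0.101
vertex 3.438 -3.059 -0.043
endloop
endfacet
facet normal 0.937 -0.141 0.320
outer loop
vertex 3.502 -3.935 -0.618
vertex 3.438 -3.059 -0.043
vertex 2.984 -4.249 0.761
endloop
endfacet

endsolid


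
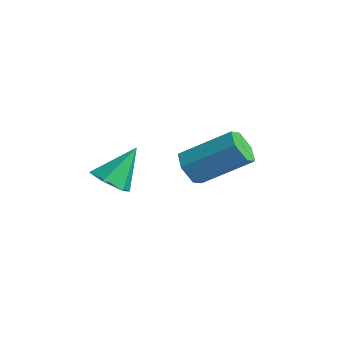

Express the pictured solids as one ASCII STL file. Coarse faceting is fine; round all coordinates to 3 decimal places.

solid 
facet normal -0.010 -0.651 -0.759
outer loop
vertex -1.529 0.566 -3.454
vertex -1.939 0.047 -3.004
vertex -2.329 0.579 -3.455
endloop
endfacet
facet normal 0.016 0.951 -0.310
outer loop
vertex -1.529 0.566 -3.454
vertex -2.329 0.579 -3.455
vertex -1.921 1.133 -1.736
endloop
endfacet
facet normal -0.010 -0.651 -0.759
outer loop
vertex -2.329 0.579 -3.455
vertex -1.939 0.047 -3.004
vertex -2.738 0.06 -3.005
endloop
endfacet
facet normal -0.790 0.613 -0.010
outer loop
vertex -2.329 0.579 -3.455
vertex -2.738 0.06 -3.005
vertex -1.921 1.133 -1.736
endloop
endfacet
facet normal -0.010 -0.651 -0.759
outer loop
vertex -2.738 0.06 -3.005
vertex -1.939 0.047 -3.004
vertex -2.348 -0.472 -2.554
endloop
endfacet
facet normal -0.802 -0.088 0.591
outer loop
vertex -2.738 0.06 -3.005
vertex -2.348 -0.472 -2.554
vertex -1.921 1.133 -1.736
endloop
endfacet
facet normal -0.010 -0.650 -0.760
outer loop
vertex -2.348 -0.472 -2.554
vertex -1.939 0.047 -3.004
vertex -1.548 -0.486 -2.553
endloop
endfacet
facet normal -0.009 -0.452 0.892
outer loop
vertex -2.348 -0.472 -2.554
vertex -1.548 -0.486 -2.553
vertex -1.921 1.133 -1.736
endloop
endfacet
facet normal -0.010 -0.650 -0.760
outer loop
vertex -1.548 -0.486 -2.553
vertex -1.939 0.047 -3.004
vertex -1.139 0.033 -3.003
endloop
endfacet
facet normal 0.798 -0.115 0.592
outer loop
vertex -1.548 -0.486 -2.553
vertex -1.139 0.033 -3.003
vertex -1.921 1.133 -1.736
endloop
endfacet
facet normal -0.010 -0.650 -0.760
outer loop
vertex -1.139 0.033 -3.003
vertex -1.939 0.047 -3.004
vertex -1.529 0.566 -3.454
endloop
endfacet
facet normal 0.810 0.586 -0.008
outer loop
vertex -1.139 0.033 -3.003
vertex -1.529 0.566 -3.454
vertex -1.921 1.133 -1.736
endloop
endfacet
facet normal -0.527 -0.651 -0.547
outer loop
vertex -1.028 2.785 -3.606
vertex -1.672 3.128 -3.393
vertex -1.308 3.359 -4.019
endloop
endfacet
facet normal 0.766 -0.085 -0.638
outer loop
vertex -1.028 2.785 -3.606
vertex -1.308 3.359 -4.019
vertex 0.096 4.17 -2.441
endloop
endfacet
facet normal 0.766 -0.084 -0.638
outer loop
vertex 0.096 4.17 -2.441
vertex -1.308 3.359 -4.019
vertex -0.184 4.744 -2.853
endloop
endfacet
facet normal 0.527 0.650 0.547
outer loop
vertex 0.096 4.17 -2.441
vertex -0.184 4.744 -2.853
vertex -0.548 4.512 -2.227
endloop
endfacet
facet normal -0.528 -0.650 -0.547
outer loop
vertex -1.308 3.359 -4.019
vertex -1.672 3.128 -3.393
vertex -1.952 3.702 -3.805
endloop
endfacet
facet normal 0.064 0.612 -0.788
outer loop
vertex -1.308 3.359 -4.019
vertex -1.952 3.702 -3.805
vertex -0.184 4.744 -2.853
endloop
endfacet
facet normal 0.063 0.612 -0.788
outer loop
vertex -0.184 4.744 -2.853
vertex -1.952 3.702 -3.805
vertex -0.828 5.086 -2.639
endloop
endfacet
facet normal 0.527 0.650 0.547
outer loop
vertex -0.184 4.744 -2.853
vertex -0.828 5.086 -2.639
vertex -0.548 4.512 -2.227
endloop
endfacet
facet normal -0.527 -0.650 -0.547
outer loop
vertex -1.952 3.702 -3.805
vertex -1.672 3.128 -3.393
vertex -2.316 3.47 -3.179
endloop
endfacet
facet normal -0.702 0.696 -0.150
outer loop
vertex -1.952 3.702 -3.805
vertex -2.316 3.47 -3.179
vertex -0.828 5.086 -2.639
endloop
endfacet
facet normal -0.702 0.696 -0.151
outer loop
vertex -0.828 5.086 -2.639
vertex -2.316 3.47 -3.179
vertex -1.192 4.855 -2.014
endloop
endfacet
facet normal 0.527 0.650 0.547
outer loop
vertex -0.828 5.086 -2.639
vertex -1.192 4.855 -2.014
vertex -0.548 4.512 -2.227
endloop
endfacet
facet normal -0.527 -0.650 -0.547
outer loop
vertex -2.316 3.47 -3.179
vertex -1.672 3.128 -3.393
vertex -2.036 2.896 -2.767
endloop
endfacet
facet normal -0.765 0.085 0.638
outer loop
vertex -2.316 3.47 -3.179
vertex -2.036 2.896 -2.767
vertex -1.192 4.855 -2.014
endloop
endfacet
facet normal -0.766 0.085 0.637
outer loop
vertex -1.192 4.855 -2.014
vertex -2.036 2.896 -2.767
vertex -0.912 4.281 -1.601
endloop
endfacet
facet normal 0.527 0.651 0.547
outer loop
vertex -1.192 4.855 -2.014
vertex -0.912 4.281 -1.601
vertex -0.548 4.512 -2.227
endloop
endfacet
facet normal -0.527 -0.650 -0.547
outer loop
vertex -2.036 2.896 -2.767
vertex -1.672 3.128 -3.393
vertex -1.392 2.554 -2.981
endloop
endfacet
facet normal -0.063 -0.612 0.788
outer loop
vertex -2.036 2.896 -2.767
vertex -1.392 2.554 -2.981
vertex -0.912 4.281 -1.601
endloop
endfacet
facet normal -0.064 -0.612 0.788
outer loop
vertex -0.912 4.281 -1.601
vertex -1.392 2.554 -2.981
vertex -0.268 3.938 -1.815
endloop
endfacet
facet normal 0.528 0.650 0.547
outer loop
vertex -0.912 4.281 -1.601
vertex -0.268 3.938 -1.815
vertex -0.548 4.512 -2.227
endloop
endfacet
facet normal -0.527 -0.650 -0.547
outer loop
vertex -1.392 2.554 -2.981
vertex -1.672 3.128 -3.393
vertex -1.028 2.785 -3.606
endloop
endfacet
facet normal 0.701 -0.697 0.151
outer loop
vertex -1.392 2.554 -2.981
vertex -1.028 2.785 -3.606
vertex -0.268 3.938 -1.815
endloop
endfacet
facet normal 0.702 -0.696 0.150
outer loop
vertex -0.268 3.938 -1.815
vertex -1.028 2.785 -3.606
vertex 0.096 4.17 -2.441
endloop
endfacet
facet normal 0.527 0.650 0.547
outer loop
vertex -0.268 3.938 -1.815
vertex 0.096 4.17 -2.441
vertex -0.548 4.512 -2.227
endloop
endfacet

endsolid


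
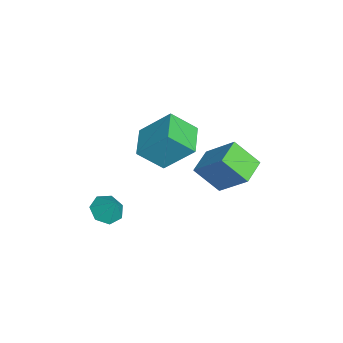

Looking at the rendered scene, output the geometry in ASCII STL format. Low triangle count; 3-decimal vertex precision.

solid 
facet normal -0.989 0.017 0.147
outer loop
vertex -1.878 -0.968 1.59
vertex -2.022 0.212 0.49
vertex -2.12 -2.365 0.123
endloop
endfacet
facet normal 0.089 -0.729 0.679
outer loop
vertex -0.558 -2.392 -0.11
vertex -1.878 -0.968 1.59
vertex -2.12 -2.365 0.123
endloop
endfacet
facet normal -0.989 0.017 0.147
outer loop
vertex -2.12 -2.365 0.123
vertex -2.022 0.212 0.49
vertex -2.264 -1.185 -0.977
endloop
endfacet
facet normal -0.119 -0.685 -0.719
outer loop
vertex -2.264 -1.185 -0.977
vertex -0.558 -2.392 -0.11
vertex -2.12 -2.365 0.123
endloop
endfacet
facet normal 0.119 0.685 0.719
outer loop
vertex -1.878 -0.968 1.59
vertex -0.46 0.185 0.257
vertex -2.022 0.212 0.49
endloop
endfacet
facet normal 0.089 -0.729 0.679
outer loop
vertex -0.316 -0.995 1.357
vertex -1.878 -0.968 1.59
vertex -0.558 -2.392 -0.11
endloop
endfacet
facet normal 0.119 0.685 0.719
outer loop
vertex -0.316 -0.995 1.357
vertex -0.46 0.185 0.257
vertex -1.878 -0.968 1.59
endloop
endfacet
facet normal -0.089 0.729 -0.679
outer loop
vertex -2.022 0.212 0.49
vertex -0.46 0.185 0.257
vertex -2.264 -1.185 -0.977
endloop
endfacet
facet normal -0.119 -0.685 -0.719
outer loop
vertex -0.702 -1.212 -1.21
vertex -0.558 -2.392 -0.11
vertex -2.264 -1.185 -0.977
endloop
endfacet
facet normal -0.089 0.729 -0.679
outer loop
vertex -2.264 -1.185 -0.977
vertex -0.46 0.185 0.257
vertex -0.702 -1.212 -1.21
endloop
endfacet
facet normal 0.989 -0.017 -0.147
outer loop
vertex -0.702 -1.212 -1.21
vertex -0.316 -0.995 1.357
vertex -0.558 -2.392 -0.11
endloop
endfacet
facet normal 0.989 -0.017 -0.147
outer loop
vertex -0.46 0.185 0.257
vertex -0.316 -0.995 1.357
vertex -0.702 -1.212 -1.21
endloop
endfacet
facet normal -0.396 -0.389 -0.832
outer loop
vertex 2.202 -3.361 -2.51
vertex 1.541 -3.535 -2.114
vertex 1.719 -2.874 -2.508
endloop
endfacet
facet normal 0.708 0.702 -0.074
outer loop
vertex 2.202 -3.361 -2.51
vertex 1.719 -2.874 -2.508
vertex 2.039 -3.045 -1.066
endloop
endfacet
facet normal -0.395 -0.390 -0.832
outer loop
vertex 1.719 -2.874 -2.508
vertex 1.541 -3.535 -2.114
vertex 1.102 -2.885 -2.21
endloop
endfacet
facet normal 0.035 0.993 0.110
outer loop
vertex 1.719 -2.874 -2.508
vertex 1.102 -2.885 -2.21
vertex 2.039 -3.045 -1.066
endloop
endfacet
facet normal -0.395 -0.390 -0.832
outer loop
vertex 1.102 -2.885 -2.21
vertex 1.541 -3.535 -2.114
vertex 0.815 -3.386 -1.839
endloop
endfacet
facet normal -0.517 0.681 0.519
outer loop
vertex 1.102 -2.885 -2.21
vertex 0.815 -3.386 -1.839
vertex 2.039 -3.045 -1.066
endloop
endfacet
facet normal -0.395 -0.389 -0.832
outer loop
vertex 0.815 -3.386 -1.839
vertex 1.541 -3.535 -2.114
vertex 1.075 -3.999 -1.676
endloop
endfacet
facet normal -0.534 -0.001 0.846
outer loop
vertex 0.815 -3.386 -1.839
vertex 1.075 -3.999 -1.676
vertex 2.039 -3.045 -1.066
endloop
endfacet
facet normal -0.395 -0.389 -0.832
outer loop
vertex 1.075 -3.999 -1.676
vertex 1.541 -3.535 -2.114
vertex 1.685 -4.263 -1.842
endloop
endfacet
facet normal -0.003 -0.537 0.844
outer loop
vertex 1.075 -3.999 -1.676
vertex 1.685 -4.263 -1.842
vertex 2.039 -3.045 -1.066
endloop
endfacet
facet normal -0.396 -0.389 -0.832
outer loop
vertex 1.685 -4.263 -1.842
vertex 1.541 -3.535 -2.114
vertex 2.187 -3.979 -2.214
endloop
endfacet
facet normal 0.678 -0.525 0.514
outer loop
vertex 1.685 -4.263 -1.842
vertex 2.187 -3.979 -2.214
vertex 2.039 -3.045 -1.066
endloop
endfacet
facet normal -0.396 -0.389 -0.832
outer loop
vertex 2.187 -3.979 -2.214
vertex 1.541 -3.535 -2.114
vertex 2.202 -3.361 -2.51
endloop
endfacet
facet normal 0.994 0.027 0.106
outer loop
vertex 2.187 -3.979 -2.214
vertex 2.202 -3.361 -2.51
vertex 2.039 -3.045 -1.066
endloop
endfacet
facet normal -0.370 -0.605 -0.706
outer loop
vertex 0.292 0.127 -0.359
vertex -0.922 0.629 -0.153
vertex 0.572 1.263 -1.479
endloop
endfacet
facet normal 0.913 -0.377 -0.155
outer loop
vertex 1.322 2.491 -0.047
vertex 0.292 0.127 -0.359
vertex 0.572 1.263 -1.479
endloop
endfacet
facet normal -0.370 -0.605 -0.706
outer loop
vertex 0.572 1.263 -1.479
vertex -0.922 0.629 -0.153
vertex -0.642 1.765 -1.273
endloop
endfacet
facet normal 0.173 0.701 -0.692
outer loop
vertex -0.642 1.765 -1.273
vertex 1.322 2.491 -0.047
vertex 0.572 1.263 -1.479
endloop
endfacet
facet normal -0.173 -0.701 0.692
outer loop
vertex 0.292 0.127 -0.359
vertex -0.172 1.857 1.279
vertex -0.922 0.629 -0.153
endloop
endfacet
facet normal 0.913 -0.377 -0.155
outer loop
vertex 1.042 1.355 1.073
vertex 0.292 0.127 -0.359
vertex 1.322 2.491 -0.047
endloop
endfacet
facet normal -0.173 -0.701 0.692
outer loop
vertex 1.042 1.355 1.073
vertex -0.172 1.857 1.279
vertex 0.292 0.127 -0.359
endloop
endfacet
facet normal -0.913 0.377 0.155
outer loop
vertex -0.922 0.629 -0.153
vertex -0.172 1.857 1.279
vertex -0.642 1.765 -1.273
endloop
endfacet
facet normal 0.173 0.701 -0.692
outer loop
vertex 0.108 2.993 0.159
vertex 1.322 2.491 -0.047
vertex -0.642 1.765 -1.273
endloop
endfacet
facet normal -0.913 0.377 0.155
outer loop
vertex -0.642 1.765 -1.273
vertex -0.172 1.857 1.279
vertex 0.108 2.993 0.159
endloop
endfacet
facet normal 0.370 0.605 0.706
outer loop
vertex 0.108 2.993 0.159
vertex 1.042 1.355 1.073
vertex 1.322 2.491 -0.047
endloop
endfacet
facet normal 0.370 0.605 0.706
outer loop
vertex -0.172 1.857 1.279
vertex 1.042 1.355 1.073
vertex 0.108 2.993 0.159
endloop
endfacet

endsolid


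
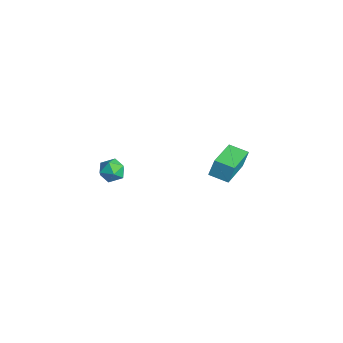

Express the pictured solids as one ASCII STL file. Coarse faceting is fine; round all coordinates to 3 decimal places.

solid 
facet normal -0.658 0.752 -0.032
outer loop
vertex -2.443 0.545 -1.378
vertex -2.958 0.09 -1.473
vertex -2.775 0.278 -0.83
endloop
endfacet
facet normal -0.104 0.917 0.384
outer loop
vertex -2.443 0.545 -1.378
vertex -2.775 0.278 -0.83
vertex -2.085 0.35 -0.816
endloop
endfacet
facet normal 0.489 0.872 -0.009
outer loop
vertex -2.443 0.545 -1.378
vertex -2.085 0.35 -0.816
vertex -1.841 0.207 -1.45
endloop
endfacet
facet normal 0.301 0.679 -0.670
outer loop
vertex -2.443 0.545 -1.378
vertex -1.841 0.207 -1.45
vertex -2.381 0.046 -1.856
endloop
endfacet
facet normal -0.408 0.605 -0.684
outer loop
vertex -2.443 0.545 -1.378
vertex -2.381 0.046 -1.856
vertex -2.958 0.09 -1.473
endloop
endfacet
facet normal -0.063 0.427 0.902
outer loop
vertex -2.085 0.35 -0.816
vertex -2.775 0.278 -0.83
vertex -2.379 -0.226 -0.564
endloop
endfacet
facet normal -0.961 0.160 0.227
outer loop
vertex -2.775 0.278 -0.83
vertex -2.958 0.09 -1.473
vertex -2.919 -0.387 -0.97
endloop
endfacet
facet normal -0.555 -0.079 -0.828
outer loop
vertex -2.958 0.09 -1.473
vertex -2.381 0.046 -1.856
vertex -2.675 -0.53 -1.604
endloop
endfacet
facet normal 0.593 0.041 -0.804
outer loop
vertex -2.381 0.046 -1.856
vertex -1.841 0.207 -1.45
vertex -1.985 -0.458 -1.59
endloop
endfacet
facet normal 0.897 0.353 0.266
outer loop
vertex -1.841 0.207 -1.45
vertex -2.085 0.35 -0.816
vertex -1.802 -0.27 -0.947
endloop
endfacet
facet normal -0.301 -0.679 0.670
outer loop
vertex -2.317 -0.725 -1.042
vertex -2.379 -0.226 -0.564
vertex -2.919 -0.387 -0.97
endloop
endfacet
facet normal -0.489 -0.872 0.009
outer loop
vertex -2.317 -0.725 -1.042
vertex -2.919 -0.387 -0.97
vertex -2.675 -0.53 -1.604
endloop
endfacet
facet normal 0.104 -0.917 -0.384
outer loop
vertex -2.317 -0.725 -1.042
vertex -2.675 -0.53 -1.604
vertex -1.985 -0.458 -1.59
endloop
endfacet
facet normal 0.658 -0.752 0.032
outer loop
vertex -2.317 -0.725 -1.042
vertex -1.985 -0.458 -1.59
vertex -1.802 -0.27 -0.947
endloop
endfacet
facet normal 0.408 -0.605 0.684
outer loop
vertex -2.317 -0.725 -1.042
vertex -1.802 -0.27 -0.947
vertex -2.379 -0.226 -0.564
endloop
endfacet
facet normal -0.593 -0.041 0.804
outer loop
vertex -2.919 -0.387 -0.97
vertex -2.379 -0.226 -0.564
vertex -2.775 0.278 -0.83
endloop
endfacet
facet normal -0.897 -0.353 -0.266
outer loop
vertex -2.675 -0.53 -1.604
vertex -2.919 -0.387 -0.97
vertex -2.958 0.09 -1.473
endloop
endfacet
facet normal 0.063 -0.427 -0.902
outer loop
vertex -1.985 -0.458 -1.59
vertex -2.675 -0.53 -1.604
vertex -2.381 0.046 -1.856
endloop
endfacet
facet normal 0.961 -0.160 -0.227
outer loop
vertex -1.802 -0.27 -0.947
vertex -1.985 -0.458 -1.59
vertex -1.841 0.207 -1.45
endloop
endfacet
facet normal 0.555 0.079 0.828
outer loop
vertex -2.379 -0.226 -0.564
vertex -1.802 -0.27 -0.947
vertex -2.085 0.35 -0.816
endloop
endfacet
facet normal -0.642 0.711 -0.287
outer loop
vertex 2.319 3.259 3.006
vertex 3.032 3.826 2.816
vertex 2.345 2.957 2.201
endloop
endfacet
facet normal -0.766 -0.609 0.204
outer loop
vertex 3.648 1.514 2.784
vertex 2.319 3.259 3.006
vertex 2.345 2.957 2.201
endloop
endfacet
facet normal -0.642 0.711 -0.287
outer loop
vertex 2.345 2.957 2.201
vertex 3.032 3.826 2.816
vertex 3.057 3.524 2.011
endloop
endfacet
facet normal 0.030 -0.351 -0.936
outer loop
vertex 3.057 3.524 2.011
vertex 3.648 1.514 2.784
vertex 2.345 2.957 2.201
endloop
endfacet
facet normal -0.030 0.351 0.936
outer loop
vertex 2.319 3.259 3.006
vertex 4.335 2.383 3.399
vertex 3.032 3.826 2.816
endloop
endfacet
facet normal -0.766 -0.609 0.205
outer loop
vertex 3.623 1.816 3.589
vertex 2.319 3.259 3.006
vertex 3.648 1.514 2.784
endloop
endfacet
facet normal -0.030 0.351 0.936
outer loop
vertex 3.623 1.816 3.589
vertex 4.335 2.383 3.399
vertex 2.319 3.259 3.006
endloop
endfacet
facet normal 0.766 0.609 -0.205
outer loop
vertex 3.032 3.826 2.816
vertex 4.335 2.383 3.399
vertex 3.057 3.524 2.011
endloop
endfacet
facet normal 0.030 -0.351 -0.936
outer loop
vertex 4.361 2.081 2.594
vertex 3.648 1.514 2.784
vertex 3.057 3.524 2.011
endloop
endfacet
facet normal 0.766 0.610 -0.204
outer loop
vertex 3.057 3.524 2.011
vertex 4.335 2.383 3.399
vertex 4.361 2.081 2.594
endloop
endfacet
facet normal 0.642 -0.711 0.287
outer loop
vertex 4.361 2.081 2.594
vertex 3.623 1.816 3.589
vertex 3.648 1.514 2.784
endloop
endfacet
facet normal 0.642 -0.710 0.287
outer loop
vertex 4.335 2.383 3.399
vertex 3.623 1.816 3.589
vertex 4.361 2.081 2.594
endloop
endfacet

endsolid


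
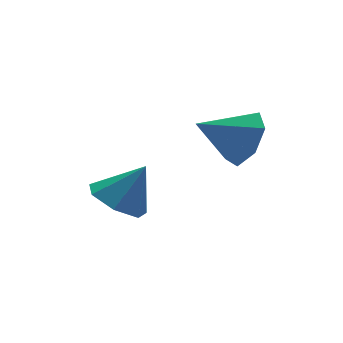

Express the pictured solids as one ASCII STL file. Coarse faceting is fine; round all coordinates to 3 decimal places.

solid 
facet normal 0.855 -0.164 -0.491
outer loop
vertex 2.373 -1.431 2.039
vertex 1.834 -1.578 1.15
vertex 2.228 -0.685 1.537
endloop
endfacet
facet normal 0.008 0.559 0.829
outer loop
vertex 2.373 -1.431 2.039
vertex 2.228 -0.685 1.537
vertex 0.406 -1.302 1.97
endloop
endfacet
facet normal 0.856 -0.165 -0.491
outer loop
vertex 2.228 -0.685 1.537
vertex 1.834 -1.578 1.15
vertex 1.787 -0.611 0.743
endloop
endfacet
facet normal -0.262 0.937 0.233
outer loop
vertex 2.228 -0.685 1.537
vertex 1.787 -0.611 0.743
vertex 0.406 -1.302 1.97
endloop
endfacet
facet normal 0.855 -0.165 -0.491
outer loop
vertex 1.787 -0.611 0.743
vertex 1.834 -1.578 1.15
vertex 1.381 -1.265 0.256
endloop
endfacet
facet normal -0.652 0.670 -0.356
outer loop
vertex 1.787 -0.611 0.743
vertex 1.381 -1.265 0.256
vertex 0.406 -1.302 1.97
endloop
endfacet
facet normal 0.855 -0.165 -0.491
outer loop
vertex 1.381 -1.265 0.256
vertex 1.834 -1.578 1.15
vertex 1.316 -2.155 0.442
endloop
endfacet
facet normal -0.868 -0.040 -0.495
outer loop
vertex 1.381 -1.265 0.256
vertex 1.316 -2.155 0.442
vertex 0.406 -1.302 1.97
endloop
endfacet
facet normal 0.855 -0.164 -0.492
outer loop
vertex 1.316 -2.155 0.442
vertex 1.834 -1.578 1.15
vertex 1.642 -2.61 1.161
endloop
endfacet
facet normal -0.748 -0.659 -0.078
outer loop
vertex 1.316 -2.155 0.442
vertex 1.642 -2.61 1.161
vertex 0.406 -1.302 1.97
endloop
endfacet
facet normal 0.855 -0.164 -0.491
outer loop
vertex 1.642 -2.61 1.161
vertex 1.834 -1.578 1.15
vertex 2.112 -2.288 1.872
endloop
endfacet
facet normal -0.383 -0.720 0.579
outer loop
vertex 1.642 -2.61 1.161
vertex 2.112 -2.288 1.872
vertex 0.406 -1.302 1.97
endloop
endfacet
facet normal 0.855 -0.165 -0.491
outer loop
vertex 2.112 -2.288 1.872
vertex 1.834 -1.578 1.15
vertex 2.373 -1.431 2.039
endloop
endfacet
facet normal -0.046 -0.178 0.983
outer loop
vertex 2.112 -2.288 1.872
vertex 2.373 -1.431 2.039
vertex 0.406 -1.302 1.97
endloop
endfacet
facet normal -0.549 0.083 -0.832
outer loop
vertex -0.881 0.276 -1.71
vertex -1.611 -0.275 -1.283
vertex -1.487 0.727 -1.265
endloop
endfacet
facet normal 0.682 0.697 0.222
outer loop
vertex -0.881 0.276 -1.71
vertex -1.487 0.727 -1.265
vertex -0.749 -0.405 0.023
endloop
endfacet
facet normal -0.549 0.083 -0.832
outer loop
vertex -1.487 0.727 -1.265
vertex -1.611 -0.275 -1.283
vertex -2.186 0.423 -0.834
endloop
endfacet
facet normal 0.061 0.767 0.639
outer loop
vertex -1.487 0.727 -1.265
vertex -2.186 0.423 -0.834
vertex -0.749 -0.405 0.023
endloop
endfacet
facet normal -0.549 0.082 -0.832
outer loop
vertex -2.186 0.423 -0.834
vertex -1.611 -0.275 -1.283
vertex -2.453 -0.407 -0.74
endloop
endfacet
facet normal -0.398 0.229 0.888
outer loop
vertex -2.186 0.423 -0.834
vertex -2.453 -0.407 -0.74
vertex -0.749 -0.405 0.023
endloop
endfacet
facet normal -0.549 0.082 -0.832
outer loop
vertex -2.453 -0.407 -0.74
vertex -1.611 -0.275 -1.283
vertex -2.085 -1.138 -1.055
endloop
endfacet
facet normal -0.350 -0.514 0.783
outer loop
vertex -2.453 -0.407 -0.74
vertex -2.085 -1.138 -1.055
vertex -0.749 -0.405 0.023
endloop
endfacet
facet normal -0.550 0.082 -0.831
outer loop
vertex -2.085 -1.138 -1.055
vertex -1.611 -0.275 -1.283
vertex -1.361 -1.219 -1.542
endloop
endfacet
facet normal 0.170 -0.900 0.402
outer loop
vertex -2.085 -1.138 -1.055
vertex -1.361 -1.219 -1.542
vertex -0.749 -0.405 0.023
endloop
endfacet
facet normal -0.549 0.083 -0.832
outer loop
vertex -1.361 -1.219 -1.542
vertex -1.611 -0.275 -1.283
vertex -0.825 -0.59 -1.833
endloop
endfacet
facet normal 0.768 -0.640 0.032
outer loop
vertex -1.361 -1.219 -1.542
vertex -0.825 -0.59 -1.833
vertex -0.749 -0.405 0.023
endloop
endfacet
facet normal -0.549 0.083 -0.832
outer loop
vertex -0.825 -0.59 -1.833
vertex -1.611 -0.275 -1.283
vertex -0.881 0.276 -1.71
endloop
endfacet
facet normal 0.996 0.071 -0.048
outer loop
vertex -0.825 -0.59 -1.833
vertex -0.881 0.276 -1.71
vertex -0.749 -0.405 0.023
endloop
endfacet

endsolid


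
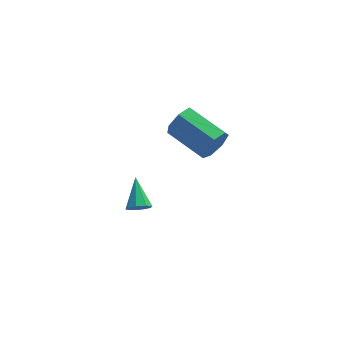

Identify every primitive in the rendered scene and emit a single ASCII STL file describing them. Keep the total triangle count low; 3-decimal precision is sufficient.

solid 
facet normal 0.700 -0.663 -0.267
outer loop
vertex -0.052 -1.215 3.737
vertex -0.469 -1.363 3.011
vertex 0.136 -0.787 3.166
endloop
endfacet
facet normal 0.668 0.473 0.575
outer loop
vertex -0.052 -1.215 3.737
vertex 0.136 -0.787 3.166
vertex -1.514 0.171 4.294
endloop
endfacet
facet normal 0.668 0.472 0.576
outer loop
vertex -1.514 0.171 4.294
vertex 0.136 -0.787 3.166
vertex -1.325 0.599 3.724
endloop
endfacet
facet normal -0.699 0.664 0.267
outer loop
vertex -1.514 0.171 4.294
vertex -1.325 0.599 3.724
vertex -1.931 0.023 3.569
endloop
endfacet
facet normal 0.700 -0.663 -0.266
outer loop
vertex 0.136 -0.787 3.166
vertex -0.469 -1.363 3.011
vertex -0.131 -0.793 2.479
endloop
endfacet
facet normal 0.616 0.748 -0.246
outer loop
vertex 0.136 -0.787 3.166
vertex -0.131 -0.793 2.479
vertex -1.325 0.599 3.724
endloop
endfacet
facet normal 0.616 0.749 -0.247
outer loop
vertex -1.325 0.599 3.724
vertex -0.131 -0.793 2.479
vertex -1.593 0.593 3.037
endloop
endfacet
facet normal -0.699 0.664 0.267
outer loop
vertex -1.325 0.599 3.724
vertex -1.593 0.593 3.037
vertex -1.931 0.023 3.569
endloop
endfacet
facet normal 0.699 -0.663 -0.266
outer loop
vertex -0.131 -0.793 2.479
vertex -0.469 -1.363 3.011
vertex -0.653 -1.228 2.192
endloop
endfacet
facet normal 0.101 0.461 -0.882
outer loop
vertex -0.131 -0.793 2.479
vertex -0.653 -1.228 2.192
vertex -1.593 0.593 3.037
endloop
endfacet
facet normal 0.101 0.461 -0.882
outer loop
vertex -1.593 0.593 3.037
vertex -0.653 -1.228 2.192
vertex -2.115 0.158 2.75
endloop
endfacet
facet normal -0.699 0.663 0.266
outer loop
vertex -1.593 0.593 3.037
vertex -2.115 0.158 2.75
vertex -1.931 0.023 3.569
endloop
endfacet
facet normal 0.699 -0.664 -0.266
outer loop
vertex -0.653 -1.228 2.192
vertex -0.469 -1.363 3.011
vertex -1.037 -1.765 2.522
endloop
endfacet
facet normal -0.491 -0.174 -0.854
outer loop
vertex -0.653 -1.228 2.192
vertex -1.037 -1.765 2.522
vertex -2.115 0.158 2.75
endloop
endfacet
facet normal -0.491 -0.174 -0.853
outer loop
vertex -2.115 0.158 2.75
vertex -1.037 -1.765 2.522
vertex -2.498 -0.379 3.08
endloop
endfacet
facet normal -0.700 0.663 0.266
outer loop
vertex -2.115 0.158 2.75
vertex -2.498 -0.379 3.08
vertex -1.931 0.023 3.569
endloop
endfacet
facet normal 0.699 -0.664 -0.267
outer loop
vertex -1.037 -1.765 2.522
vertex -0.469 -1.363 3.011
vertex -0.993 -1.999 3.22
endloop
endfacet
facet normal -0.712 -0.678 -0.182
outer loop
vertex -1.037 -1.765 2.522
vertex -0.993 -1.999 3.22
vertex -2.498 -0.379 3.08
endloop
endfacet
facet normal -0.712 -0.678 -0.182
outer loop
vertex -2.498 -0.379 3.08
vertex -0.993 -1.999 3.22
vertex -2.454 -0.613 3.778
endloop
endfacet
facet normal -0.700 0.663 0.266
outer loop
vertex -2.498 -0.379 3.08
vertex -2.454 -0.613 3.778
vertex -1.931 0.023 3.569
endloop
endfacet
facet normal 0.699 -0.664 -0.267
outer loop
vertex -0.993 -1.999 3.22
vertex -0.469 -1.363 3.011
vertex -0.554 -1.754 3.761
endloop
endfacet
facet normal -0.397 -0.671 0.626
outer loop
vertex -0.993 -1.999 3.22
vertex -0.554 -1.754 3.761
vertex -2.454 -0.613 3.778
endloop
endfacet
facet normal -0.397 -0.671 0.626
outer loop
vertex -2.454 -0.613 3.778
vertex -0.554 -1.754 3.761
vertex -2.016 -0.368 4.318
endloop
endfacet
facet normal -0.700 0.663 0.267
outer loop
vertex -2.454 -0.613 3.778
vertex -2.016 -0.368 4.318
vertex -1.931 0.023 3.569
endloop
endfacet
facet normal 0.699 -0.663 -0.266
outer loop
vertex -0.554 -1.754 3.761
vertex -0.469 -1.363 3.011
vertex -0.052 -1.215 3.737
endloop
endfacet
facet normal 0.217 -0.159 0.963
outer loop
vertex -0.554 -1.754 3.761
vertex -0.052 -1.215 3.737
vertex -2.016 -0.368 4.318
endloop
endfacet
facet normal 0.217 -0.159 0.963
outer loop
vertex -2.016 -0.368 4.318
vertex -0.052 -1.215 3.737
vertex -1.514 0.171 4.294
endloop
endfacet
facet normal -0.699 0.663 0.267
outer loop
vertex -2.016 -0.368 4.318
vertex -1.514 0.171 4.294
vertex -1.931 0.023 3.569
endloop
endfacet
facet normal 0.060 -0.810 -0.584
outer loop
vertex -3.178 -0.176 -2.457
vertex -3.78 -0.122 -2.594
vertex -3.253 0.094 -2.839
endloop
endfacet
facet normal 0.912 0.397 0.102
outer loop
vertex -3.178 -0.176 -2.457
vertex -3.253 0.094 -2.839
vertex -3.88 1.222 -1.626
endloop
endfacet
facet normal 0.061 -0.810 -0.583
outer loop
vertex -3.253 0.094 -2.839
vertex -3.78 -0.122 -2.594
vertex -3.637 0.238 -3.079
endloop
endfacet
facet normal 0.534 0.739 -0.411
outer loop
vertex -3.253 0.094 -2.839
vertex -3.637 0.238 -3.079
vertex -3.88 1.222 -1.626
endloop
endfacet
facet normal 0.060 -0.810 -0.583
outer loop
vertex -3.637 0.238 -3.079
vertex -3.78 -0.122 -2.594
vertex -4.104 0.171 -3.034
endloop
endfacet
facet normal -0.170 0.802 -0.572
outer loop
vertex -3.637 0.238 -3.079
vertex -4.104 0.171 -3.034
vertex -3.88 1.222 -1.626
endloop
endfacet
facet normal 0.061 -0.809 -0.584
outer loop
vertex -4.104 0.171 -3.034
vertex -3.78 -0.122 -2.594
vertex -4.382 -0.068 -2.732
endloop
endfacet
facet normal -0.784 0.551 -0.286
outer loop
vertex -4.104 0.171 -3.034
vertex -4.382 -0.068 -2.732
vertex -3.88 1.222 -1.626
endloop
endfacet
facet normal 0.061 -0.810 -0.583
outer loop
vertex -4.382 -0.068 -2.732
vertex -3.78 -0.122 -2.594
vertex -4.307 -0.338 -2.349
endloop
endfacet
facet normal -0.951 0.131 0.279
outer loop
vertex -4.382 -0.068 -2.732
vertex -4.307 -0.338 -2.349
vertex -3.88 1.222 -1.626
endloop
endfacet
facet normal 0.060 -0.809 -0.584
outer loop
vertex -4.307 -0.338 -2.349
vertex -3.78 -0.122 -2.594
vertex -3.923 -0.482 -2.11
endloop
endfacet
facet normal -0.572 -0.211 0.793
outer loop
vertex -4.307 -0.338 -2.349
vertex -3.923 -0.482 -2.11
vertex -3.88 1.222 -1.626
endloop
endfacet
facet normal 0.060 -0.809 -0.584
outer loop
vertex -3.923 -0.482 -2.11
vertex -3.78 -0.122 -2.594
vertex -3.455 -0.415 -2.155
endloop
endfacet
facet normal 0.131 -0.274 0.953
outer loop
vertex -3.923 -0.482 -2.11
vertex -3.455 -0.415 -2.155
vertex -3.88 1.222 -1.626
endloop
endfacet
facet normal 0.061 -0.809 -0.585
outer loop
vertex -3.455 -0.415 -2.155
vertex -3.78 -0.122 -2.594
vertex -3.178 -0.176 -2.457
endloop
endfacet
facet normal 0.745 -0.022 0.666
outer loop
vertex -3.455 -0.415 -2.155
vertex -3.178 -0.176 -2.457
vertex -3.88 1.222 -1.626
endloop
endfacet

endsolid


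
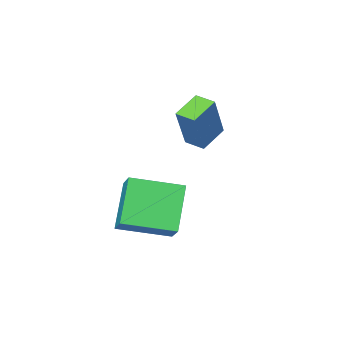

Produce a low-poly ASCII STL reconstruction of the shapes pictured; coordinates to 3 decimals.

solid 
facet normal -0.817 0.531 -0.222
outer loop
vertex 1.906 -0.586 -1.113
vertex 2.858 0.198 -2.738
vertex 1.568 -1.341 -1.675
endloop
endfacet
facet normal -0.466 -0.384 0.797
outer loop
vertex 3.162 -2.378 -1.242
vertex 1.906 -0.586 -1.113
vertex 1.568 -1.341 -1.675
endloop
endfacet
facet normal -0.817 0.531 -0.222
outer loop
vertex 1.568 -1.341 -1.675
vertex 2.858 0.198 -2.738
vertex 2.52 -0.557 -3.3
endloop
endfacet
facet normal -0.338 -0.755 -0.562
outer loop
vertex 2.52 -0.557 -3.3
vertex 3.162 -2.378 -1.242
vertex 1.568 -1.341 -1.675
endloop
endfacet
facet normal 0.338 0.755 0.562
outer loop
vertex 1.906 -0.586 -1.113
vertex 4.452 -0.839 -2.305
vertex 2.858 0.198 -2.738
endloop
endfacet
facet normal -0.466 -0.384 0.797
outer loop
vertex 3.5 -1.623 -0.68
vertex 1.906 -0.586 -1.113
vertex 3.162 -2.378 -1.242
endloop
endfacet
facet normal 0.338 0.755 0.562
outer loop
vertex 3.5 -1.623 -0.68
vertex 4.452 -0.839 -2.305
vertex 1.906 -0.586 -1.113
endloop
endfacet
facet normal 0.466 0.384 -0.797
outer loop
vertex 2.858 0.198 -2.738
vertex 4.452 -0.839 -2.305
vertex 2.52 -0.557 -3.3
endloop
endfacet
facet normal -0.338 -0.755 -0.562
outer loop
vertex 4.114 -1.594 -2.867
vertex 3.162 -2.378 -1.242
vertex 2.52 -0.557 -3.3
endloop
endfacet
facet normal 0.466 0.384 -0.797
outer loop
vertex 2.52 -0.557 -3.3
vertex 4.452 -0.839 -2.305
vertex 4.114 -1.594 -2.867
endloop
endfacet
facet normal 0.817 -0.531 0.222
outer loop
vertex 4.114 -1.594 -2.867
vertex 3.5 -1.623 -0.68
vertex 3.162 -2.378 -1.242
endloop
endfacet
facet normal 0.817 -0.531 0.222
outer loop
vertex 4.452 -0.839 -2.305
vertex 3.5 -1.623 -0.68
vertex 4.114 -1.594 -2.867
endloop
endfacet
facet normal -0.460 -0.322 -0.828
outer loop
vertex -0.953 -3.134 0.482
vertex -1.177 -2.384 0.315
vertex 0.058 -2.972 -0.143
endloop
endfacet
facet normal 0.279 -0.937 0.209
outer loop
vertex 0.997 -2.316 1.545
vertex -0.953 -3.134 0.482
vertex 0.058 -2.972 -0.143
endloop
endfacet
facet normal -0.460 -0.321 -0.828
outer loop
vertex 0.058 -2.972 -0.143
vertex -1.177 -2.384 0.315
vertex -0.165 -2.222 -0.31
endloop
endfacet
facet normal 0.843 0.135 -0.521
outer loop
vertex -0.165 -2.222 -0.31
vertex 0.997 -2.316 1.545
vertex 0.058 -2.972 -0.143
endloop
endfacet
facet normal -0.843 -0.136 0.521
outer loop
vertex -0.953 -3.134 0.482
vertex -0.238 -1.728 2.003
vertex -1.177 -2.384 0.315
endloop
endfacet
facet normal 0.279 -0.937 0.209
outer loop
vertex -0.015 -2.478 2.17
vertex -0.953 -3.134 0.482
vertex 0.997 -2.316 1.545
endloop
endfacet
facet normal -0.843 -0.135 0.521
outer loop
vertex -0.015 -2.478 2.17
vertex -0.238 -1.728 2.003
vertex -0.953 -3.134 0.482
endloop
endfacet
facet normal -0.279 0.937 -0.209
outer loop
vertex -1.177 -2.384 0.315
vertex -0.238 -1.728 2.003
vertex -0.165 -2.222 -0.31
endloop
endfacet
facet normal 0.843 0.136 -0.521
outer loop
vertex 0.773 -1.566 1.378
vertex 0.997 -2.316 1.545
vertex -0.165 -2.222 -0.31
endloop
endfacet
facet normal -0.279 0.937 -0.209
outer loop
vertex -0.165 -2.222 -0.31
vertex -0.238 -1.728 2.003
vertex 0.773 -1.566 1.378
endloop
endfacet
facet normal 0.460 0.322 0.828
outer loop
vertex 0.773 -1.566 1.378
vertex -0.015 -2.478 2.17
vertex 0.997 -2.316 1.545
endloop
endfacet
facet normal 0.460 0.321 0.828
outer loop
vertex -0.238 -1.728 2.003
vertex -0.015 -2.478 2.17
vertex 0.773 -1.566 1.378
endloop
endfacet

endsolid


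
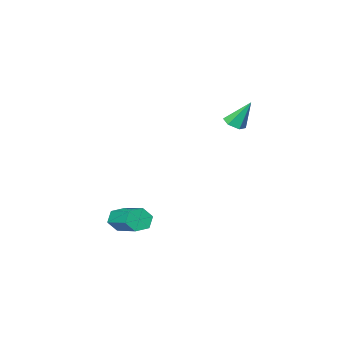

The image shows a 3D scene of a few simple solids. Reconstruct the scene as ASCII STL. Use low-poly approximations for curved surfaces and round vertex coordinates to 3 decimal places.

solid 
facet normal 0.344 -0.340 -0.875
outer loop
vertex -0.396 3.453 2.205
vertex -0.846 3.229 2.115
vertex -0.764 3.709 1.961
endloop
endfacet
facet normal 0.465 0.862 0.202
outer loop
vertex -0.396 3.453 2.205
vertex -0.764 3.709 1.961
vertex -1.314 3.691 3.305
endloop
endfacet
facet normal 0.345 -0.340 -0.875
outer loop
vertex -0.764 3.709 1.961
vertex -0.846 3.229 2.115
vertex -1.213 3.485 1.871
endloop
endfacet
facet normal -0.415 0.896 -0.158
outer loop
vertex -0.764 3.709 1.961
vertex -1.213 3.485 1.871
vertex -1.314 3.691 3.305
endloop
endfacet
facet normal 0.344 -0.340 -0.875
outer loop
vertex -1.213 3.485 1.871
vertex -0.846 3.229 2.115
vertex -1.295 3.006 2.025
endloop
endfacet
facet normal -0.986 0.140 -0.090
outer loop
vertex -1.213 3.485 1.871
vertex -1.295 3.006 2.025
vertex -1.314 3.691 3.305
endloop
endfacet
facet normal 0.343 -0.338 -0.876
outer loop
vertex -1.295 3.006 2.025
vertex -0.846 3.229 2.115
vertex -0.927 2.75 2.268
endloop
endfacet
facet normal -0.678 -0.652 0.339
outer loop
vertex -1.295 3.006 2.025
vertex -0.927 2.75 2.268
vertex -1.314 3.691 3.305
endloop
endfacet
facet normal 0.346 -0.338 -0.875
outer loop
vertex -0.927 2.75 2.268
vertex -0.846 3.229 2.115
vertex -0.478 2.974 2.359
endloop
endfacet
facet normal 0.201 -0.687 0.698
outer loop
vertex -0.927 2.75 2.268
vertex -0.478 2.974 2.359
vertex -1.314 3.691 3.305
endloop
endfacet
facet normal 0.344 -0.340 -0.875
outer loop
vertex -0.478 2.974 2.359
vertex -0.846 3.229 2.115
vertex -0.396 3.453 2.205
endloop
endfacet
facet normal 0.773 0.070 0.630
outer loop
vertex -0.478 2.974 2.359
vertex -0.396 3.453 2.205
vertex -1.314 3.691 3.305
endloop
endfacet
facet normal -0.119 -0.919 -0.375
outer loop
vertex 3.8 1.49 -2.358
vertex 3.48 1.712 -2.801
vertex 4.065 1.659 -2.857
endloop
endfacet
facet normal 0.886 -0.268 0.380
outer loop
vertex 3.8 1.49 -2.358
vertex 4.065 1.659 -2.857
vertex 4.04 3.367 -1.595
endloop
endfacet
facet normal 0.886 -0.268 0.380
outer loop
vertex 4.04 3.367 -1.595
vertex 4.065 1.659 -2.857
vertex 4.305 3.536 -2.094
endloop
endfacet
facet normal 0.117 0.920 0.374
outer loop
vertex 4.04 3.367 -1.595
vertex 4.305 3.536 -2.094
vertex 3.72 3.588 -2.039
endloop
endfacet
facet normal -0.119 -0.920 -0.372
outer loop
vertex 4.065 1.659 -2.857
vertex 3.48 1.712 -2.801
vertex 3.745 1.88 -3.301
endloop
endfacet
facet normal 0.832 0.114 -0.543
outer loop
vertex 4.065 1.659 -2.857
vertex 3.745 1.88 -3.301
vertex 4.305 3.536 -2.094
endloop
endfacet
facet normal 0.832 0.114 -0.543
outer loop
vertex 4.305 3.536 -2.094
vertex 3.745 1.88 -3.301
vertex 3.985 3.757 -2.538
endloop
endfacet
facet normal 0.117 0.920 0.374
outer loop
vertex 4.305 3.536 -2.094
vertex 3.985 3.757 -2.538
vertex 3.72 3.588 -2.039
endloop
endfacet
facet normal -0.119 -0.920 -0.372
outer loop
vertex 3.745 1.88 -3.301
vertex 3.48 1.712 -2.801
vertex 3.16 1.933 -3.245
endloop
endfacet
facet normal -0.054 0.382 -0.923
outer loop
vertex 3.745 1.88 -3.301
vertex 3.16 1.933 -3.245
vertex 3.985 3.757 -2.538
endloop
endfacet
facet normal -0.054 0.382 -0.923
outer loop
vertex 3.985 3.757 -2.538
vertex 3.16 1.933 -3.245
vertex 3.4 3.81 -2.482
endloop
endfacet
facet normal 0.119 0.919 0.375
outer loop
vertex 3.985 3.757 -2.538
vertex 3.4 3.81 -2.482
vertex 3.72 3.588 -2.039
endloop
endfacet
facet normal -0.117 -0.920 -0.374
outer loop
vertex 3.16 1.933 -3.245
vertex 3.48 1.712 -2.801
vertex 2.895 1.764 -2.746
endloop
endfacet
facet normal -0.886 0.268 -0.380
outer loop
vertex 3.16 1.933 -3.245
vertex 2.895 1.764 -2.746
vertex 3.4 3.81 -2.482
endloop
endfacet
facet normal -0.886 0.268 -0.380
outer loop
vertex 3.4 3.81 -2.482
vertex 2.895 1.764 -2.746
vertex 3.135 3.641 -1.983
endloop
endfacet
facet normal 0.119 0.919 0.375
outer loop
vertex 3.4 3.81 -2.482
vertex 3.135 3.641 -1.983
vertex 3.72 3.588 -2.039
endloop
endfacet
facet normal -0.117 -0.920 -0.374
outer loop
vertex 2.895 1.764 -2.746
vertex 3.48 1.712 -2.801
vertex 3.215 1.543 -2.302
endloop
endfacet
facet normal -0.832 -0.114 0.543
outer loop
vertex 2.895 1.764 -2.746
vertex 3.215 1.543 -2.302
vertex 3.135 3.641 -1.983
endloop
endfacet
facet normal -0.832 -0.114 0.543
outer loop
vertex 3.135 3.641 -1.983
vertex 3.215 1.543 -2.302
vertex 3.455 3.42 -1.539
endloop
endfacet
facet normal 0.119 0.920 0.372
outer loop
vertex 3.135 3.641 -1.983
vertex 3.455 3.42 -1.539
vertex 3.72 3.588 -2.039
endloop
endfacet
facet normal -0.119 -0.919 -0.375
outer loop
vertex 3.215 1.543 -2.302
vertex 3.48 1.712 -2.801
vertex 3.8 1.49 -2.358
endloop
endfacet
facet normal 0.054 -0.382 0.923
outer loop
vertex 3.215 1.543 -2.302
vertex 3.8 1.49 -2.358
vertex 3.455 3.42 -1.539
endloop
endfacet
facet normal 0.054 -0.382 0.923
outer loop
vertex 3.455 3.42 -1.539
vertex 3.8 1.49 -2.358
vertex 4.04 3.367 -1.595
endloop
endfacet
facet normal 0.119 0.920 0.372
outer loop
vertex 3.455 3.42 -1.539
vertex 4.04 3.367 -1.595
vertex 3.72 3.588 -2.039
endloop
endfacet

endsolid
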